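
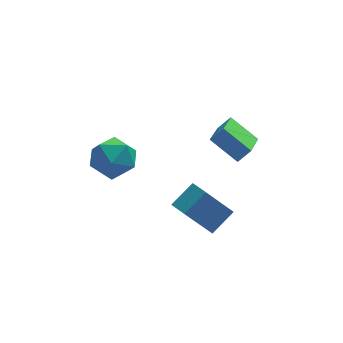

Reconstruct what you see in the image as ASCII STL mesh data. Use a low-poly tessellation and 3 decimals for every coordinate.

solid 
facet normal -0.582 -0.086 0.809
outer loop
vertex 0.923 -3.457 -0.19
vertex 0.541 -2.528 -0.366
vertex -0.065 -4.01 -0.96
endloop
endfacet
facet normal 0.375 -0.911 0.173
outer loop
vertex 1.139 -3.832 -2.634
vertex 0.923 -3.457 -0.19
vertex -0.065 -4.01 -0.96
endloop
endfacet
facet normal -0.581 -0.086 0.809
outer loop
vertex -0.065 -4.01 -0.96
vertex 0.541 -2.528 -0.366
vertex -0.448 -3.081 -1.136
endloop
endfacet
facet normal -0.722 -0.404 -0.562
outer loop
vertex -0.448 -3.081 -1.136
vertex 1.139 -3.832 -2.634
vertex -0.065 -4.01 -0.96
endloop
endfacet
facet normal 0.722 0.403 0.562
outer loop
vertex 0.923 -3.457 -0.19
vertex 1.745 -2.35 -2.04
vertex 0.541 -2.528 -0.366
endloop
endfacet
facet normal 0.375 -0.911 0.173
outer loop
vertex 2.128 -3.279 -1.864
vertex 0.923 -3.457 -0.19
vertex 1.139 -3.832 -2.634
endloop
endfacet
facet normal 0.722 0.404 0.562
outer loop
vertex 2.128 -3.279 -1.864
vertex 1.745 -2.35 -2.04
vertex 0.923 -3.457 -0.19
endloop
endfacet
facet normal -0.375 0.911 -0.173
outer loop
vertex 0.541 -2.528 -0.366
vertex 1.745 -2.35 -2.04
vertex -0.448 -3.081 -1.136
endloop
endfacet
facet normal -0.722 -0.403 -0.562
outer loop
vertex 0.757 -2.903 -2.81
vertex 1.139 -3.832 -2.634
vertex -0.448 -3.081 -1.136
endloop
endfacet
facet normal -0.375 0.911 -0.173
outer loop
vertex -0.448 -3.081 -1.136
vertex 1.745 -2.35 -2.04
vertex 0.757 -2.903 -2.81
endloop
endfacet
facet normal 0.582 0.086 -0.809
outer loop
vertex 0.757 -2.903 -2.81
vertex 2.128 -3.279 -1.864
vertex 1.139 -3.832 -2.634
endloop
endfacet
facet normal 0.582 0.087 -0.809
outer loop
vertex 1.745 -2.35 -2.04
vertex 2.128 -3.279 -1.864
vertex 0.757 -2.903 -2.81
endloop
endfacet
facet normal -0.154 0.986 0.068
outer loop
vertex -2.274 0.543 -0.604
vertex -3.264 0.349 -0.037
vertex -2.274 0.463 0.55
endloop
endfacet
facet normal 0.545 0.837 0.058
outer loop
vertex -2.274 0.543 -0.604
vertex -2.274 0.463 0.55
vertex -1.434 -0.041 -0.065
endloop
endfacet
facet normal 0.685 0.482 -0.546
outer loop
vertex -2.274 0.543 -0.604
vertex -1.434 -0.041 -0.065
vertex -1.905 -0.467 -1.032
endloop
endfacet
facet normal 0.075 0.412 -0.908
outer loop
vertex -2.274 0.543 -0.604
vertex -1.905 -0.467 -1.032
vertex -3.036 -0.225 -1.015
endloop
endfacet
facet normal -0.444 0.724 -0.528
outer loop
vertex -2.274 0.543 -0.604
vertex -3.036 -0.225 -1.015
vertex -3.264 0.349 -0.037
endloop
endfacet
facet normal 0.686 0.403 0.606
outer loop
vertex -1.434 -0.041 -0.065
vertex -2.274 0.463 0.55
vertex -1.904 -0.595 0.835
endloop
endfacet
facet normal -0.444 0.644 0.623
outer loop
vertex -2.274 0.463 0.55
vertex -3.264 0.349 -0.037
vertex -3.035 -0.353 0.852
endloop
endfacet
facet normal -0.914 0.220 -0.342
outer loop
vertex -3.264 0.349 -0.037
vertex -3.036 -0.225 -1.015
vertex -3.506 -0.779 -0.115
endloop
endfacet
facet normal -0.075 -0.284 -0.956
outer loop
vertex -3.036 -0.225 -1.015
vertex -1.905 -0.467 -1.032
vertex -2.666 -1.283 -0.73
endloop
endfacet
facet normal 0.913 -0.170 -0.370
outer loop
vertex -1.905 -0.467 -1.032
vertex -1.434 -0.041 -0.065
vertex -1.676 -1.169 -0.143
endloop
endfacet
facet normal -0.075 -0.412 0.908
outer loop
vertex -2.666 -1.363 0.424
vertex -1.904 -0.595 0.835
vertex -3.035 -0.353 0.852
endloop
endfacet
facet normal -0.685 -0.482 0.546
outer loop
vertex -2.666 -1.363 0.424
vertex -3.035 -0.353 0.852
vertex -3.506 -0.779 -0.115
endloop
endfacet
facet normal -0.545 -0.837 -0.058
outer loop
vertex -2.666 -1.363 0.424
vertex -3.506 -0.779 -0.115
vertex -2.666 -1.283 -0.73
endloop
endfacet
facet normal 0.154 -0.986 -0.068
outer loop
vertex -2.666 -1.363 0.424
vertex -2.666 -1.283 -0.73
vertex -1.676 -1.169 -0.143
endloop
endfacet
facet normal 0.444 -0.724 0.528
outer loop
vertex -2.666 -1.363 0.424
vertex -1.676 -1.169 -0.143
vertex -1.904 -0.595 0.835
endloop
endfacet
facet normal 0.075 0.284 0.956
outer loop
vertex -3.035 -0.353 0.852
vertex -1.904 -0.595 0.835
vertex -2.274 0.463 0.55
endloop
endfacet
facet normal -0.913 0.170 0.370
outer loop
vertex -3.506 -0.779 -0.115
vertex -3.035 -0.353 0.852
vertex -3.264 0.349 -0.037
endloop
endfacet
facet normal -0.686 -0.403 -0.606
outer loop
vertex -2.666 -1.283 -0.73
vertex -3.506 -0.779 -0.115
vertex -3.036 -0.225 -1.015
endloop
endfacet
facet normal 0.444 -0.644 -0.623
outer loop
vertex -1.676 -1.169 -0.143
vertex -2.666 -1.283 -0.73
vertex -1.905 -0.467 -1.032
endloop
endfacet
facet normal 0.914 -0.220 0.342
outer loop
vertex -1.904 -0.595 0.835
vertex -1.676 -1.169 -0.143
vertex -1.434 -0.041 -0.065
endloop
endfacet
facet normal -0.637 0.520 0.569
outer loop
vertex 1.794 -2.511 3.021
vertex 2.469 -0.775 2.19
vertex 1.23 -2.569 2.442
endloop
endfacet
facet normal -0.331 -0.851 0.407
outer loop
vertex 2.231 -3.385 1.55
vertex 1.794 -2.511 3.021
vertex 1.23 -2.569 2.442
endloop
endfacet
facet normal -0.637 0.520 0.569
outer loop
vertex 1.23 -2.569 2.442
vertex 2.469 -0.775 2.19
vertex 1.905 -0.833 1.612
endloop
endfacet
facet normal -0.695 -0.071 -0.715
outer loop
vertex 1.905 -0.833 1.612
vertex 2.231 -3.385 1.55
vertex 1.23 -2.569 2.442
endloop
endfacet
facet normal 0.696 0.072 0.715
outer loop
vertex 1.794 -2.511 3.021
vertex 3.47 -1.591 1.298
vertex 2.469 -0.775 2.19
endloop
endfacet
facet normal -0.330 -0.851 0.408
outer loop
vertex 2.795 -3.327 2.128
vertex 1.794 -2.511 3.021
vertex 2.231 -3.385 1.55
endloop
endfacet
facet normal 0.696 0.071 0.715
outer loop
vertex 2.795 -3.327 2.128
vertex 3.47 -1.591 1.298
vertex 1.794 -2.511 3.021
endloop
endfacet
facet normal 0.330 0.851 -0.408
outer loop
vertex 2.469 -0.775 2.19
vertex 3.47 -1.591 1.298
vertex 1.905 -0.833 1.612
endloop
endfacet
facet normal -0.696 -0.072 -0.715
outer loop
vertex 2.906 -1.649 0.719
vertex 2.231 -3.385 1.55
vertex 1.905 -0.833 1.612
endloop
endfacet
facet normal 0.331 0.851 -0.407
outer loop
vertex 1.905 -0.833 1.612
vertex 3.47 -1.591 1.298
vertex 2.906 -1.649 0.719
endloop
endfacet
facet normal 0.637 -0.520 -0.569
outer loop
vertex 2.906 -1.649 0.719
vertex 2.795 -3.327 2.128
vertex 2.231 -3.385 1.55
endloop
endfacet
facet normal 0.637 -0.520 -0.569
outer loop
vertex 3.47 -1.591 1.298
vertex 2.795 -3.327 2.128
vertex 2.906 -1.649 0.719
endloop
endfacet

endsolid


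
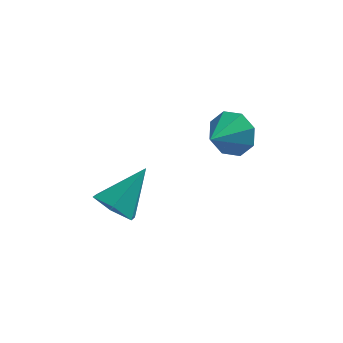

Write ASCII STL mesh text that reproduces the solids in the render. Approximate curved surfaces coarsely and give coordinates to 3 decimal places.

solid 
facet normal 0.453 0.777 -0.438
outer loop
vertex -0.184 1.42 -0.782
vertex -0.565 2.065 -0.032
vertex 0.316 1.486 -0.147
endloop
endfacet
facet normal 0.314 -0.937 -0.150
outer loop
vertex -0.184 1.42 -0.782
vertex 0.316 1.486 -0.147
vertex -1.295 0.815 0.672
endloop
endfacet
facet normal 0.453 0.777 -0.437
outer loop
vertex 0.316 1.486 -0.147
vertex -0.565 2.065 -0.032
vertex 0.3 1.891 0.556
endloop
endfacet
facet normal 0.525 -0.732 0.434
outer loop
vertex 0.316 1.486 -0.147
vertex 0.3 1.891 0.556
vertex -1.295 0.815 0.672
endloop
endfacet
facet normal 0.454 0.776 -0.438
outer loop
vertex 0.3 1.891 0.556
vertex -0.565 2.065 -0.032
vertex -0.222 2.398 0.914
endloop
endfacet
facet normal 0.291 -0.334 0.897
outer loop
vertex 0.3 1.891 0.556
vertex -0.222 2.398 0.914
vertex -1.295 0.815 0.672
endloop
endfacet
facet normal 0.454 0.776 -0.438
outer loop
vertex -0.222 2.398 0.914
vertex -0.565 2.065 -0.032
vertex -0.945 2.71 0.718
endloop
endfacet
facet normal -0.252 0.023 0.967
outer loop
vertex -0.222 2.398 0.914
vertex -0.945 2.71 0.718
vertex -1.295 0.815 0.672
endloop
endfacet
facet normal 0.454 0.776 -0.437
outer loop
vertex -0.945 2.71 0.718
vertex -0.565 2.065 -0.032
vertex -1.445 2.644 0.082
endloop
endfacet
facet normal -0.786 0.130 0.604
outer loop
vertex -0.945 2.71 0.718
vertex -1.445 2.644 0.082
vertex -1.295 0.815 0.672
endloop
endfacet
facet normal 0.454 0.776 -0.437
outer loop
vertex -1.445 2.644 0.082
vertex -0.565 2.065 -0.032
vertex -1.429 2.239 -0.62
endloop
endfacet
facet normal -0.997 -0.075 0.021
outer loop
vertex -1.445 2.644 0.082
vertex -1.429 2.239 -0.62
vertex -1.295 0.815 0.672
endloop
endfacet
facet normal 0.454 0.777 -0.437
outer loop
vertex -1.429 2.239 -0.62
vertex -0.565 2.065 -0.032
vertex -0.907 1.732 -0.979
endloop
endfacet
facet normal -0.763 -0.472 -0.442
outer loop
vertex -1.429 2.239 -0.62
vertex -0.907 1.732 -0.979
vertex -1.295 0.815 0.672
endloop
endfacet
facet normal 0.454 0.776 -0.437
outer loop
vertex -0.907 1.732 -0.979
vertex -0.565 2.065 -0.032
vertex -0.184 1.42 -0.782
endloop
endfacet
facet normal -0.219 -0.830 -0.513
outer loop
vertex -0.907 1.732 -0.979
vertex -0.184 1.42 -0.782
vertex -1.295 0.815 0.672
endloop
endfacet
facet normal -0.514 -0.523 -0.680
outer loop
vertex -3.74 -3.408 -0.329
vertex -4.467 -2.736 -0.297
vertex -3.722 -2.63 -0.941
endloop
endfacet
facet normal 0.990 -0.103 -0.101
outer loop
vertex -3.74 -3.408 -0.329
vertex -3.722 -2.63 -0.941
vertex -3.413 -1.664 1.097
endloop
endfacet
facet normal -0.514 -0.523 -0.680
outer loop
vertex -3.722 -2.63 -0.941
vertex -4.467 -2.736 -0.297
vertex -4.448 -1.958 -0.909
endloop
endfacet
facet normal 0.609 0.677 -0.413
outer loop
vertex -3.722 -2.63 -0.941
vertex -4.448 -1.958 -0.909
vertex -3.413 -1.664 1.097
endloop
endfacet
facet normal -0.514 -0.523 -0.680
outer loop
vertex -4.448 -1.958 -0.909
vertex -4.467 -2.736 -0.297
vertex -5.193 -2.063 -0.266
endloop
endfacet
facet normal -0.182 0.982 -0.050
outer loop
vertex -4.448 -1.958 -0.909
vertex -5.193 -2.063 -0.266
vertex -3.413 -1.664 1.097
endloop
endfacet
facet normal -0.514 -0.523 -0.680
outer loop
vertex -5.193 -2.063 -0.266
vertex -4.467 -2.736 -0.297
vertex -5.211 -2.841 0.346
endloop
endfacet
facet normal -0.593 0.506 0.626
outer loop
vertex -5.193 -2.063 -0.266
vertex -5.211 -2.841 0.346
vertex -3.413 -1.664 1.097
endloop
endfacet
facet normal -0.514 -0.522 -0.680
outer loop
vertex -5.211 -2.841 0.346
vertex -4.467 -2.736 -0.297
vertex -4.485 -3.514 0.314
endloop
endfacet
facet normal -0.213 -0.274 0.938
outer loop
vertex -5.211 -2.841 0.346
vertex -4.485 -3.514 0.314
vertex -3.413 -1.664 1.097
endloop
endfacet
facet normal -0.513 -0.523 -0.681
outer loop
vertex -4.485 -3.514 0.314
vertex -4.467 -2.736 -0.297
vertex -3.74 -3.408 -0.329
endloop
endfacet
facet normal 0.579 -0.579 0.575
outer loop
vertex -4.485 -3.514 0.314
vertex -3.74 -3.408 -0.329
vertex -3.413 -1.664 1.097
endloop
endfacet

endsolid


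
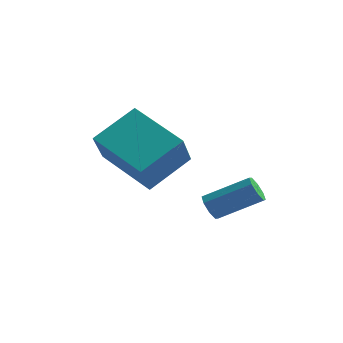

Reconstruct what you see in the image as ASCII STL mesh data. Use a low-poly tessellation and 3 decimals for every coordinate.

solid 
facet normal -0.748 -0.444 -0.493
outer loop
vertex 2.401 2.025 -0.732
vertex 2.155 1.939 -0.281
vertex 2.157 2.324 -0.631
endloop
endfacet
facet normal 0.257 0.491 -0.832
outer loop
vertex 2.401 2.025 -0.732
vertex 2.157 2.324 -0.631
vertex 3.651 2.766 0.091
endloop
endfacet
facet normal 0.258 0.489 -0.833
outer loop
vertex 3.651 2.766 0.091
vertex 2.157 2.324 -0.631
vertex 3.407 3.065 0.191
endloop
endfacet
facet normal 0.748 0.445 0.493
outer loop
vertex 3.651 2.766 0.091
vertex 3.407 3.065 0.191
vertex 3.405 2.681 0.541
endloop
endfacet
facet normal -0.749 -0.444 -0.493
outer loop
vertex 2.157 2.324 -0.631
vertex 2.155 1.939 -0.281
vertex 1.913 2.397 -0.326
endloop
endfacet
facet normal -0.250 0.877 -0.410
outer loop
vertex 2.157 2.324 -0.631
vertex 1.913 2.397 -0.326
vertex 3.407 3.065 0.191
endloop
endfacet
facet normal -0.250 0.877 -0.411
outer loop
vertex 3.407 3.065 0.191
vertex 1.913 2.397 -0.326
vertex 3.163 3.139 0.497
endloop
endfacet
facet normal 0.750 0.443 0.491
outer loop
vertex 3.407 3.065 0.191
vertex 3.163 3.139 0.497
vertex 3.405 2.681 0.541
endloop
endfacet
facet normal -0.748 -0.444 -0.493
outer loop
vertex 1.913 2.397 -0.326
vertex 2.155 1.939 -0.281
vertex 1.81 2.203 0.005
endloop
endfacet
facet normal -0.611 0.751 0.250
outer loop
vertex 1.913 2.397 -0.326
vertex 1.81 2.203 0.005
vertex 3.163 3.139 0.497
endloop
endfacet
facet normal -0.611 0.751 0.252
outer loop
vertex 3.163 3.139 0.497
vertex 1.81 2.203 0.005
vertex 3.06 2.944 0.828
endloop
endfacet
facet normal 0.748 0.443 0.494
outer loop
vertex 3.163 3.139 0.497
vertex 3.06 2.944 0.828
vertex 3.405 2.681 0.541
endloop
endfacet
facet normal -0.748 -0.444 -0.493
outer loop
vertex 1.81 2.203 0.005
vertex 2.155 1.939 -0.281
vertex 1.909 1.854 0.169
endloop
endfacet
facet normal -0.615 0.186 0.766
outer loop
vertex 1.81 2.203 0.005
vertex 1.909 1.854 0.169
vertex 3.06 2.944 0.828
endloop
endfacet
facet normal -0.615 0.186 0.766
outer loop
vertex 3.06 2.944 0.828
vertex 1.909 1.854 0.169
vertex 3.159 2.595 0.992
endloop
endfacet
facet normal 0.748 0.444 0.493
outer loop
vertex 3.06 2.944 0.828
vertex 3.159 2.595 0.992
vertex 3.405 2.681 0.541
endloop
endfacet
facet normal -0.748 -0.445 -0.493
outer loop
vertex 1.909 1.854 0.169
vertex 2.155 1.939 -0.281
vertex 2.153 1.555 0.069
endloop
endfacet
facet normal -0.258 -0.489 0.833
outer loop
vertex 1.909 1.854 0.169
vertex 2.153 1.555 0.069
vertex 3.159 2.595 0.992
endloop
endfacet
facet normal -0.257 -0.491 0.833
outer loop
vertex 3.159 2.595 0.992
vertex 2.153 1.555 0.069
vertex 3.403 2.296 0.891
endloop
endfacet
facet normal 0.748 0.444 0.493
outer loop
vertex 3.159 2.595 0.992
vertex 3.403 2.296 0.891
vertex 3.405 2.681 0.541
endloop
endfacet
facet normal -0.750 -0.443 -0.491
outer loop
vertex 2.153 1.555 0.069
vertex 2.155 1.939 -0.281
vertex 2.397 1.481 -0.237
endloop
endfacet
facet normal 0.250 -0.877 0.411
outer loop
vertex 2.153 1.555 0.069
vertex 2.397 1.481 -0.237
vertex 3.403 2.296 0.891
endloop
endfacet
facet normal 0.250 -0.877 0.410
outer loop
vertex 3.403 2.296 0.891
vertex 2.397 1.481 -0.237
vertex 3.647 2.223 0.586
endloop
endfacet
facet normal 0.749 0.444 0.493
outer loop
vertex 3.403 2.296 0.891
vertex 3.647 2.223 0.586
vertex 3.405 2.681 0.541
endloop
endfacet
facet normal -0.748 -0.443 -0.494
outer loop
vertex 2.397 1.481 -0.237
vertex 2.155 1.939 -0.281
vertex 2.5 1.676 -0.568
endloop
endfacet
facet normal 0.611 -0.750 -0.252
outer loop
vertex 2.397 1.481 -0.237
vertex 2.5 1.676 -0.568
vertex 3.647 2.223 0.586
endloop
endfacet
facet normal 0.610 -0.751 -0.250
outer loop
vertex 3.647 2.223 0.586
vertex 2.5 1.676 -0.568
vertex 3.75 2.417 0.255
endloop
endfacet
facet normal 0.748 0.444 0.493
outer loop
vertex 3.647 2.223 0.586
vertex 3.75 2.417 0.255
vertex 3.405 2.681 0.541
endloop
endfacet
facet normal -0.748 -0.444 -0.493
outer loop
vertex 2.5 1.676 -0.568
vertex 2.155 1.939 -0.281
vertex 2.401 2.025 -0.732
endloop
endfacet
facet normal 0.615 -0.186 -0.766
outer loop
vertex 2.5 1.676 -0.568
vertex 2.401 2.025 -0.732
vertex 3.75 2.417 0.255
endloop
endfacet
facet normal 0.615 -0.186 -0.766
outer loop
vertex 3.75 2.417 0.255
vertex 2.401 2.025 -0.732
vertex 3.651 2.766 0.091
endloop
endfacet
facet normal 0.748 0.444 0.493
outer loop
vertex 3.75 2.417 0.255
vertex 3.651 2.766 0.091
vertex 3.405 2.681 0.541
endloop
endfacet
facet normal -0.906 0.169 0.389
outer loop
vertex -0.383 1.665 3.549
vertex -0.729 2.719 2.287
vertex -1.047 0.305 2.594
endloop
endfacet
facet normal 0.206 -0.628 0.751
outer loop
vertex 0.909 -0.059 1.753
vertex -0.383 1.665 3.549
vertex -1.047 0.305 2.594
endloop
endfacet
facet normal -0.906 0.169 0.389
outer loop
vertex -1.047 0.305 2.594
vertex -0.729 2.719 2.287
vertex -1.393 1.359 1.332
endloop
endfacet
facet normal -0.371 -0.760 -0.533
outer loop
vertex -1.393 1.359 1.332
vertex 0.909 -0.059 1.753
vertex -1.047 0.305 2.594
endloop
endfacet
facet normal 0.371 0.760 0.533
outer loop
vertex -0.383 1.665 3.549
vertex 1.227 2.355 1.446
vertex -0.729 2.719 2.287
endloop
endfacet
facet normal 0.206 -0.628 0.751
outer loop
vertex 1.573 1.301 2.708
vertex -0.383 1.665 3.549
vertex 0.909 -0.059 1.753
endloop
endfacet
facet normal 0.371 0.760 0.533
outer loop
vertex 1.573 1.301 2.708
vertex 1.227 2.355 1.446
vertex -0.383 1.665 3.549
endloop
endfacet
facet normal -0.206 0.628 -0.751
outer loop
vertex -0.729 2.719 2.287
vertex 1.227 2.355 1.446
vertex -1.393 1.359 1.332
endloop
endfacet
facet normal -0.371 -0.760 -0.533
outer loop
vertex 0.563 0.995 0.491
vertex 0.909 -0.059 1.753
vertex -1.393 1.359 1.332
endloop
endfacet
facet normal -0.206 0.628 -0.751
outer loop
vertex -1.393 1.359 1.332
vertex 1.227 2.355 1.446
vertex 0.563 0.995 0.491
endloop
endfacet
facet normal 0.906 -0.169 -0.389
outer loop
vertex 0.563 0.995 0.491
vertex 1.573 1.301 2.708
vertex 0.909 -0.059 1.753
endloop
endfacet
facet normal 0.906 -0.169 -0.389
outer loop
vertex 1.227 2.355 1.446
vertex 1.573 1.301 2.708
vertex 0.563 0.995 0.491
endloop
endfacet

endsolid


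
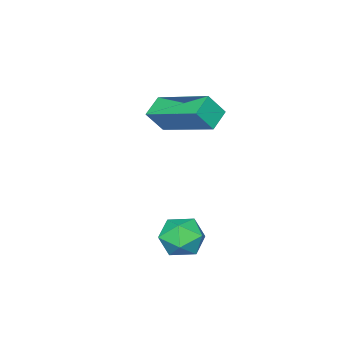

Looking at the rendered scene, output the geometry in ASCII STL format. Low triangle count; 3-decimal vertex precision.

solid 
facet normal 0.279 0.957 -0.083
outer loop
vertex 1.505 1.348 -3.547
vertex 1.384 1.446 -2.828
vertex 2.047 1.232 -3.064
endloop
endfacet
facet normal 0.618 0.550 -0.562
outer loop
vertex 1.505 1.348 -3.547
vertex 2.047 1.232 -3.064
vertex 1.95 0.767 -3.626
endloop
endfacet
facet normal 0.126 0.228 -0.965
outer loop
vertex 1.505 1.348 -3.547
vertex 1.95 0.767 -3.626
vertex 1.226 0.694 -3.738
endloop
endfacet
facet normal -0.516 0.436 -0.737
outer loop
vertex 1.505 1.348 -3.547
vertex 1.226 0.694 -3.738
vertex 0.876 1.114 -3.245
endloop
endfacet
facet normal -0.422 0.886 -0.192
outer loop
vertex 1.505 1.348 -3.547
vertex 0.876 1.114 -3.245
vertex 1.384 1.446 -2.828
endloop
endfacet
facet normal 0.977 0.046 -0.207
outer loop
vertex 1.95 0.767 -3.626
vertex 2.047 1.232 -3.064
vertex 2.104 0.506 -2.955
endloop
endfacet
facet normal 0.429 0.704 0.566
outer loop
vertex 2.047 1.232 -3.064
vertex 1.384 1.446 -2.828
vertex 1.754 0.926 -2.462
endloop
endfacet
facet normal -0.707 0.589 0.391
outer loop
vertex 1.384 1.446 -2.828
vertex 0.876 1.114 -3.245
vertex 1.03 0.853 -2.574
endloop
endfacet
facet normal -0.860 -0.141 -0.490
outer loop
vertex 0.876 1.114 -3.245
vertex 1.226 0.694 -3.738
vertex 0.933 0.388 -3.136
endloop
endfacet
facet normal 0.181 -0.477 -0.860
outer loop
vertex 1.226 0.694 -3.738
vertex 1.95 0.767 -3.626
vertex 1.596 0.174 -3.372
endloop
endfacet
facet normal 0.516 -0.436 0.737
outer loop
vertex 1.475 0.272 -2.653
vertex 2.104 0.506 -2.955
vertex 1.754 0.926 -2.462
endloop
endfacet
facet normal -0.126 -0.228 0.965
outer loop
vertex 1.475 0.272 -2.653
vertex 1.754 0.926 -2.462
vertex 1.03 0.853 -2.574
endloop
endfacet
facet normal -0.618 -0.550 0.562
outer loop
vertex 1.475 0.272 -2.653
vertex 1.03 0.853 -2.574
vertex 0.933 0.388 -3.136
endloop
endfacet
facet normal -0.279 -0.957 0.083
outer loop
vertex 1.475 0.272 -2.653
vertex 0.933 0.388 -3.136
vertex 1.596 0.174 -3.372
endloop
endfacet
facet normal 0.422 -0.886 0.192
outer loop
vertex 1.475 0.272 -2.653
vertex 1.596 0.174 -3.372
vertex 2.104 0.506 -2.955
endloop
endfacet
facet normal 0.860 0.141 0.490
outer loop
vertex 1.754 0.926 -2.462
vertex 2.104 0.506 -2.955
vertex 2.047 1.232 -3.064
endloop
endfacet
facet normal -0.181 0.477 0.860
outer loop
vertex 1.03 0.853 -2.574
vertex 1.754 0.926 -2.462
vertex 1.384 1.446 -2.828
endloop
endfacet
facet normal -0.977 -0.046 0.207
outer loop
vertex 0.933 0.388 -3.136
vertex 1.03 0.853 -2.574
vertex 0.876 1.114 -3.245
endloop
endfacet
facet normal -0.429 -0.704 -0.566
outer loop
vertex 1.596 0.174 -3.372
vertex 0.933 0.388 -3.136
vertex 1.226 0.694 -3.738
endloop
endfacet
facet normal 0.707 -0.589 -0.391
outer loop
vertex 2.104 0.506 -2.955
vertex 1.596 0.174 -3.372
vertex 1.95 0.767 -3.626
endloop
endfacet
facet normal -0.501 0.305 -0.810
outer loop
vertex -2.473 -1.05 -0.518
vertex -1.772 -0.901 -0.895
vertex -2.458 -2.985 -1.255
endloop
endfacet
facet normal -0.866 -0.184 0.465
outer loop
vertex -2.008 -3.259 -0.525
vertex -2.473 -1.05 -0.518
vertex -2.458 -2.985 -1.255
endloop
endfacet
facet normal -0.500 0.305 -0.811
outer loop
vertex -2.458 -2.985 -1.255
vertex -1.772 -0.901 -0.895
vertex -1.757 -2.836 -1.631
endloop
endfacet
facet normal 0.008 -0.935 -0.356
outer loop
vertex -1.757 -2.836 -1.631
vertex -2.008 -3.259 -0.525
vertex -2.458 -2.985 -1.255
endloop
endfacet
facet normal -0.008 0.935 0.355
outer loop
vertex -2.473 -1.05 -0.518
vertex -1.322 -1.175 -0.165
vertex -1.772 -0.901 -0.895
endloop
endfacet
facet normal -0.866 -0.184 0.465
outer loop
vertex -2.023 -1.324 0.211
vertex -2.473 -1.05 -0.518
vertex -2.008 -3.259 -0.525
endloop
endfacet
facet normal -0.008 0.934 0.356
outer loop
vertex -2.023 -1.324 0.211
vertex -1.322 -1.175 -0.165
vertex -2.473 -1.05 -0.518
endloop
endfacet
facet normal 0.866 0.184 -0.465
outer loop
vertex -1.772 -0.901 -0.895
vertex -1.322 -1.175 -0.165
vertex -1.757 -2.836 -1.631
endloop
endfacet
facet normal 0.007 -0.935 -0.356
outer loop
vertex -1.307 -3.11 -0.902
vertex -2.008 -3.259 -0.525
vertex -1.757 -2.836 -1.631
endloop
endfacet
facet normal 0.866 0.184 -0.465
outer loop
vertex -1.757 -2.836 -1.631
vertex -1.322 -1.175 -0.165
vertex -1.307 -3.11 -0.902
endloop
endfacet
facet normal 0.501 -0.304 0.810
outer loop
vertex -1.307 -3.11 -0.902
vertex -2.023 -1.324 0.211
vertex -2.008 -3.259 -0.525
endloop
endfacet
facet normal 0.500 -0.305 0.811
outer loop
vertex -1.322 -1.175 -0.165
vertex -2.023 -1.324 0.211
vertex -1.307 -3.11 -0.902
endloop
endfacet

endsolid


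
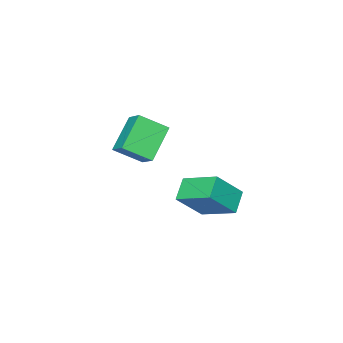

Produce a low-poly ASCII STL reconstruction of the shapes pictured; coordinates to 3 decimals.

solid 
facet normal -0.757 -0.468 0.455
outer loop
vertex -0.489 1.686 -3.19
vertex -0.927 3.253 -2.309
vertex -1.529 2.118 -4.476
endloop
endfacet
facet normal 0.237 -0.847 -0.476
outer loop
vertex -0.673 2.647 -4.991
vertex -0.489 1.686 -3.19
vertex -1.529 2.118 -4.476
endloop
endfacet
facet normal -0.758 -0.468 0.455
outer loop
vertex -1.529 2.118 -4.476
vertex -0.927 3.253 -2.309
vertex -1.967 3.685 -3.596
endloop
endfacet
facet normal -0.609 0.252 -0.752
outer loop
vertex -1.967 3.685 -3.596
vertex -0.673 2.647 -4.991
vertex -1.529 2.118 -4.476
endloop
endfacet
facet normal 0.609 -0.253 0.752
outer loop
vertex -0.489 1.686 -3.19
vertex -0.071 3.782 -2.824
vertex -0.927 3.253 -2.309
endloop
endfacet
facet normal 0.237 -0.847 -0.476
outer loop
vertex 0.367 2.215 -3.704
vertex -0.489 1.686 -3.19
vertex -0.673 2.647 -4.991
endloop
endfacet
facet normal 0.608 -0.253 0.753
outer loop
vertex 0.367 2.215 -3.704
vertex -0.071 3.782 -2.824
vertex -0.489 1.686 -3.19
endloop
endfacet
facet normal -0.237 0.847 0.476
outer loop
vertex -0.927 3.253 -2.309
vertex -0.071 3.782 -2.824
vertex -1.967 3.685 -3.596
endloop
endfacet
facet normal -0.608 0.253 -0.752
outer loop
vertex -1.111 4.214 -4.11
vertex -0.673 2.647 -4.991
vertex -1.967 3.685 -3.596
endloop
endfacet
facet normal -0.237 0.847 0.476
outer loop
vertex -1.967 3.685 -3.596
vertex -0.071 3.782 -2.824
vertex -1.111 4.214 -4.11
endloop
endfacet
facet normal 0.758 0.468 -0.455
outer loop
vertex -1.111 4.214 -4.11
vertex 0.367 2.215 -3.704
vertex -0.673 2.647 -4.991
endloop
endfacet
facet normal 0.758 0.468 -0.456
outer loop
vertex -0.071 3.782 -2.824
vertex 0.367 2.215 -3.704
vertex -1.111 4.214 -4.11
endloop
endfacet
facet normal -0.766 -0.310 0.563
outer loop
vertex -1.302 -2.721 -2.346
vertex -1.093 -1.811 -1.56
vertex -2.225 -1.842 -3.118
endloop
endfacet
facet normal -0.172 -0.746 -0.644
outer loop
vertex -0.807 -1.269 -4.16
vertex -1.302 -2.721 -2.346
vertex -2.225 -1.842 -3.118
endloop
endfacet
facet normal -0.767 -0.309 0.563
outer loop
vertex -2.225 -1.842 -3.118
vertex -1.093 -1.811 -1.56
vertex -2.015 -0.932 -2.333
endloop
endfacet
facet normal -0.619 0.590 -0.518
outer loop
vertex -2.015 -0.932 -2.333
vertex -0.807 -1.269 -4.16
vertex -2.225 -1.842 -3.118
endloop
endfacet
facet normal 0.619 -0.590 0.518
outer loop
vertex -1.302 -2.721 -2.346
vertex 0.325 -1.238 -2.602
vertex -1.093 -1.811 -1.56
endloop
endfacet
facet normal -0.171 -0.746 -0.644
outer loop
vertex 0.115 -2.148 -3.387
vertex -1.302 -2.721 -2.346
vertex -0.807 -1.269 -4.16
endloop
endfacet
facet normal 0.619 -0.590 0.518
outer loop
vertex 0.115 -2.148 -3.387
vertex 0.325 -1.238 -2.602
vertex -1.302 -2.721 -2.346
endloop
endfacet
facet normal 0.172 0.746 0.644
outer loop
vertex -1.093 -1.811 -1.56
vertex 0.325 -1.238 -2.602
vertex -2.015 -0.932 -2.333
endloop
endfacet
facet normal -0.619 0.590 -0.518
outer loop
vertex -0.598 -0.359 -3.374
vertex -0.807 -1.269 -4.16
vertex -2.015 -0.932 -2.333
endloop
endfacet
facet normal 0.172 0.746 0.644
outer loop
vertex -2.015 -0.932 -2.333
vertex 0.325 -1.238 -2.602
vertex -0.598 -0.359 -3.374
endloop
endfacet
facet normal 0.767 0.310 -0.562
outer loop
vertex -0.598 -0.359 -3.374
vertex 0.115 -2.148 -3.387
vertex -0.807 -1.269 -4.16
endloop
endfacet
facet normal 0.766 0.309 -0.564
outer loop
vertex 0.325 -1.238 -2.602
vertex 0.115 -2.148 -3.387
vertex -0.598 -0.359 -3.374
endloop
endfacet

endsolid


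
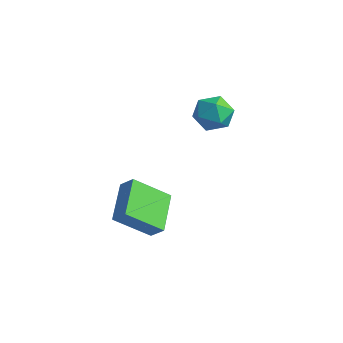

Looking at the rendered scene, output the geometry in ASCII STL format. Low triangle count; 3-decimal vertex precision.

solid 
facet normal -0.696 -0.165 -0.699
outer loop
vertex -0.115 -4.796 -0.452
vertex -1.132 -3.351 0.218
vertex 0.794 -3.607 -1.638
endloop
endfacet
facet normal 0.538 -0.765 -0.354
outer loop
vertex 1.372 -3.469 -1.058
vertex -0.115 -4.796 -0.452
vertex 0.794 -3.607 -1.638
endloop
endfacet
facet normal -0.696 -0.165 -0.699
outer loop
vertex 0.794 -3.607 -1.638
vertex -1.132 -3.351 0.218
vertex -0.222 -2.161 -0.968
endloop
endfacet
facet normal 0.475 0.622 -0.622
outer loop
vertex -0.222 -2.161 -0.968
vertex 1.372 -3.469 -1.058
vertex 0.794 -3.607 -1.638
endloop
endfacet
facet normal -0.475 -0.623 0.622
outer loop
vertex -0.115 -4.796 -0.452
vertex -0.554 -3.213 0.798
vertex -1.132 -3.351 0.218
endloop
endfacet
facet normal 0.538 -0.765 -0.355
outer loop
vertex 0.462 -4.659 0.128
vertex -0.115 -4.796 -0.452
vertex 1.372 -3.469 -1.058
endloop
endfacet
facet normal -0.476 -0.622 0.621
outer loop
vertex 0.462 -4.659 0.128
vertex -0.554 -3.213 0.798
vertex -0.115 -4.796 -0.452
endloop
endfacet
facet normal -0.538 0.765 0.354
outer loop
vertex -1.132 -3.351 0.218
vertex -0.554 -3.213 0.798
vertex -0.222 -2.161 -0.968
endloop
endfacet
facet normal 0.476 0.623 -0.621
outer loop
vertex 0.355 -2.024 -0.388
vertex 1.372 -3.469 -1.058
vertex -0.222 -2.161 -0.968
endloop
endfacet
facet normal -0.538 0.765 0.354
outer loop
vertex -0.222 -2.161 -0.968
vertex -0.554 -3.213 0.798
vertex 0.355 -2.024 -0.388
endloop
endfacet
facet normal 0.695 0.165 0.699
outer loop
vertex 0.355 -2.024 -0.388
vertex 0.462 -4.659 0.128
vertex 1.372 -3.469 -1.058
endloop
endfacet
facet normal 0.696 0.165 0.699
outer loop
vertex -0.554 -3.213 0.798
vertex 0.462 -4.659 0.128
vertex 0.355 -2.024 -0.388
endloop
endfacet
facet normal -0.215 0.079 0.973
outer loop
vertex -0.334 1.524 3.322
vertex -0.773 0.699 3.292
vertex 0.14 0.736 3.491
endloop
endfacet
facet normal 0.396 0.414 0.820
outer loop
vertex -0.334 1.524 3.322
vertex 0.14 0.736 3.491
vertex 0.524 1.409 2.966
endloop
endfacet
facet normal 0.257 0.910 0.325
outer loop
vertex -0.334 1.524 3.322
vertex 0.524 1.409 2.966
vertex -0.153 1.787 2.442
endloop
endfacet
facet normal -0.438 0.882 0.174
outer loop
vertex -0.334 1.524 3.322
vertex -0.153 1.787 2.442
vertex -0.955 1.349 2.644
endloop
endfacet
facet normal -0.731 0.368 0.575
outer loop
vertex -0.334 1.524 3.322
vertex -0.955 1.349 2.644
vertex -0.773 0.699 3.292
endloop
endfacet
facet normal 0.843 -0.064 0.535
outer loop
vertex 0.524 1.409 2.966
vertex 0.14 0.736 3.491
vertex 0.615 0.511 2.716
endloop
endfacet
facet normal -0.146 -0.605 0.783
outer loop
vertex 0.14 0.736 3.491
vertex -0.773 0.699 3.292
vertex -0.187 0.073 2.918
endloop
endfacet
facet normal -0.981 -0.138 0.137
outer loop
vertex -0.773 0.699 3.292
vertex -0.955 1.349 2.644
vertex -0.864 0.451 2.394
endloop
endfacet
facet normal -0.507 0.693 -0.512
outer loop
vertex -0.955 1.349 2.644
vertex -0.153 1.787 2.442
vertex -0.48 1.124 1.869
endloop
endfacet
facet normal 0.619 0.739 -0.267
outer loop
vertex -0.153 1.787 2.442
vertex 0.524 1.409 2.966
vertex 0.433 1.161 2.068
endloop
endfacet
facet normal 0.438 -0.882 -0.174
outer loop
vertex -0.006 0.336 2.038
vertex 0.615 0.511 2.716
vertex -0.187 0.073 2.918
endloop
endfacet
facet normal -0.257 -0.910 -0.325
outer loop
vertex -0.006 0.336 2.038
vertex -0.187 0.073 2.918
vertex -0.864 0.451 2.394
endloop
endfacet
facet normal -0.396 -0.414 -0.820
outer loop
vertex -0.006 0.336 2.038
vertex -0.864 0.451 2.394
vertex -0.48 1.124 1.869
endloop
endfacet
facet normal 0.215 -0.079 -0.973
outer loop
vertex -0.006 0.336 2.038
vertex -0.48 1.124 1.869
vertex 0.433 1.161 2.068
endloop
endfacet
facet normal 0.731 -0.368 -0.575
outer loop
vertex -0.006 0.336 2.038
vertex 0.433 1.161 2.068
vertex 0.615 0.511 2.716
endloop
endfacet
facet normal 0.507 -0.693 0.512
outer loop
vertex -0.187 0.073 2.918
vertex 0.615 0.511 2.716
vertex 0.14 0.736 3.491
endloop
endfacet
facet normal -0.619 -0.739 0.267
outer loop
vertex -0.864 0.451 2.394
vertex -0.187 0.073 2.918
vertex -0.773 0.699 3.292
endloop
endfacet
facet normal -0.843 0.064 -0.535
outer loop
vertex -0.48 1.124 1.869
vertex -0.864 0.451 2.394
vertex -0.955 1.349 2.644
endloop
endfacet
facet normal 0.146 0.605 -0.783
outer loop
vertex 0.433 1.161 2.068
vertex -0.48 1.124 1.869
vertex -0.153 1.787 2.442
endloop
endfacet
facet normal 0.981 0.138 -0.137
outer loop
vertex 0.615 0.511 2.716
vertex 0.433 1.161 2.068
vertex 0.524 1.409 2.966
endloop
endfacet

endsolid


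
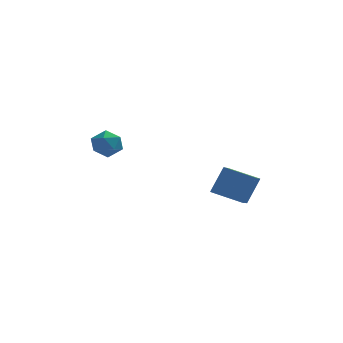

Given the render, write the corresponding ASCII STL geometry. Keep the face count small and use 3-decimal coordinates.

solid 
facet normal -0.024 0.834 0.552
outer loop
vertex -3.942 -2.953 0.219
vertex -3.591 -3.387 0.89
vertex -3.074 -2.989 0.311
endloop
endfacet
facet normal 0.056 0.988 -0.142
outer loop
vertex -3.942 -2.953 0.219
vertex -3.074 -2.989 0.311
vertex -3.434 -3.082 -0.479
endloop
endfacet
facet normal -0.499 0.712 -0.495
outer loop
vertex -3.942 -2.953 0.219
vertex -3.434 -3.082 -0.479
vertex -4.173 -3.537 -0.388
endloop
endfacet
facet normal -0.922 0.386 -0.020
outer loop
vertex -3.942 -2.953 0.219
vertex -4.173 -3.537 -0.388
vertex -4.27 -3.725 0.459
endloop
endfacet
facet normal -0.628 0.462 0.627
outer loop
vertex -3.942 -2.953 0.219
vertex -4.27 -3.725 0.459
vertex -3.591 -3.387 0.89
endloop
endfacet
facet normal 0.648 0.664 -0.373
outer loop
vertex -3.434 -3.082 -0.479
vertex -3.074 -2.989 0.311
vertex -2.77 -3.595 -0.239
endloop
endfacet
facet normal 0.518 0.415 0.748
outer loop
vertex -3.074 -2.989 0.311
vertex -3.591 -3.387 0.89
vertex -2.867 -3.783 0.608
endloop
endfacet
facet normal -0.458 -0.187 0.869
outer loop
vertex -3.591 -3.387 0.89
vertex -4.27 -3.725 0.459
vertex -3.606 -4.238 0.699
endloop
endfacet
facet normal -0.935 -0.309 -0.176
outer loop
vertex -4.27 -3.725 0.459
vertex -4.173 -3.537 -0.388
vertex -3.966 -4.331 -0.091
endloop
endfacet
facet normal -0.249 0.216 -0.944
outer loop
vertex -4.173 -3.537 -0.388
vertex -3.434 -3.082 -0.479
vertex -3.449 -3.933 -0.67
endloop
endfacet
facet normal 0.922 -0.386 0.020
outer loop
vertex -3.098 -4.367 0.001
vertex -2.77 -3.595 -0.239
vertex -2.867 -3.783 0.608
endloop
endfacet
facet normal 0.499 -0.712 0.495
outer loop
vertex -3.098 -4.367 0.001
vertex -2.867 -3.783 0.608
vertex -3.606 -4.238 0.699
endloop
endfacet
facet normal -0.056 -0.988 0.142
outer loop
vertex -3.098 -4.367 0.001
vertex -3.606 -4.238 0.699
vertex -3.966 -4.331 -0.091
endloop
endfacet
facet normal 0.024 -0.834 -0.552
outer loop
vertex -3.098 -4.367 0.001
vertex -3.966 -4.331 -0.091
vertex -3.449 -3.933 -0.67
endloop
endfacet
facet normal 0.628 -0.462 -0.627
outer loop
vertex -3.098 -4.367 0.001
vertex -3.449 -3.933 -0.67
vertex -2.77 -3.595 -0.239
endloop
endfacet
facet normal 0.935 0.309 0.176
outer loop
vertex -2.867 -3.783 0.608
vertex -2.77 -3.595 -0.239
vertex -3.074 -2.989 0.311
endloop
endfacet
facet normal 0.249 -0.216 0.944
outer loop
vertex -3.606 -4.238 0.699
vertex -2.867 -3.783 0.608
vertex -3.591 -3.387 0.89
endloop
endfacet
facet normal -0.648 -0.664 0.373
outer loop
vertex -3.966 -4.331 -0.091
vertex -3.606 -4.238 0.699
vertex -4.27 -3.725 0.459
endloop
endfacet
facet normal -0.518 -0.415 -0.748
outer loop
vertex -3.449 -3.933 -0.67
vertex -3.966 -4.331 -0.091
vertex -4.173 -3.537 -0.388
endloop
endfacet
facet normal 0.458 0.187 -0.869
outer loop
vertex -2.77 -3.595 -0.239
vertex -3.449 -3.933 -0.67
vertex -3.434 -3.082 -0.479
endloop
endfacet
facet normal -0.918 0.272 0.289
outer loop
vertex 1.986 -3.091 -1.497
vertex 2.167 -1.965 -1.984
vertex 1.381 -3.613 -2.929
endloop
endfacet
facet normal -0.147 -0.908 0.393
outer loop
vertex 2.933 -4.075 -3.416
vertex 1.986 -3.091 -1.497
vertex 1.381 -3.613 -2.929
endloop
endfacet
facet normal -0.918 0.273 0.287
outer loop
vertex 1.381 -3.613 -2.929
vertex 2.167 -1.965 -1.984
vertex 1.563 -2.488 -3.417
endloop
endfacet
facet normal -0.369 -0.319 -0.873
outer loop
vertex 1.563 -2.488 -3.417
vertex 2.933 -4.075 -3.416
vertex 1.381 -3.613 -2.929
endloop
endfacet
facet normal 0.369 0.318 0.873
outer loop
vertex 1.986 -3.091 -1.497
vertex 3.719 -2.427 -2.471
vertex 2.167 -1.965 -1.984
endloop
endfacet
facet normal -0.147 -0.908 0.393
outer loop
vertex 3.537 -3.552 -1.983
vertex 1.986 -3.091 -1.497
vertex 2.933 -4.075 -3.416
endloop
endfacet
facet normal 0.368 0.319 0.873
outer loop
vertex 3.537 -3.552 -1.983
vertex 3.719 -2.427 -2.471
vertex 1.986 -3.091 -1.497
endloop
endfacet
facet normal 0.147 0.908 -0.393
outer loop
vertex 2.167 -1.965 -1.984
vertex 3.719 -2.427 -2.471
vertex 1.563 -2.488 -3.417
endloop
endfacet
facet normal -0.368 -0.319 -0.873
outer loop
vertex 3.114 -2.949 -3.903
vertex 2.933 -4.075 -3.416
vertex 1.563 -2.488 -3.417
endloop
endfacet
facet normal 0.147 0.908 -0.393
outer loop
vertex 1.563 -2.488 -3.417
vertex 3.719 -2.427 -2.471
vertex 3.114 -2.949 -3.903
endloop
endfacet
facet normal 0.918 -0.272 -0.288
outer loop
vertex 3.114 -2.949 -3.903
vertex 3.537 -3.552 -1.983
vertex 2.933 -4.075 -3.416
endloop
endfacet
facet normal 0.918 -0.273 -0.288
outer loop
vertex 3.719 -2.427 -2.471
vertex 3.537 -3.552 -1.983
vertex 3.114 -2.949 -3.903
endloop
endfacet

endsolid


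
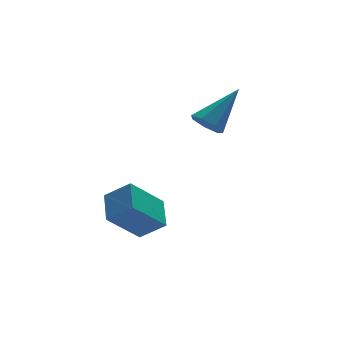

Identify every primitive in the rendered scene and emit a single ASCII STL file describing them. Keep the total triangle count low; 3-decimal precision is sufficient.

solid 
facet normal -0.715 -0.205 -0.668
outer loop
vertex 0.427 -2.017 2.57
vertex 0.039 -2.062 2.999
vertex 0.189 -1.592 2.694
endloop
endfacet
facet normal 0.704 0.532 -0.472
outer loop
vertex 0.427 -2.017 2.57
vertex 0.189 -1.592 2.694
vertex 1.241 -1.718 4.121
endloop
endfacet
facet normal -0.715 -0.205 -0.668
outer loop
vertex 0.189 -1.592 2.694
vertex 0.039 -2.062 2.999
vertex -0.162 -1.521 3.048
endloop
endfacet
facet normal 0.165 0.986 -0.034
outer loop
vertex 0.189 -1.592 2.694
vertex -0.162 -1.521 3.048
vertex 1.241 -1.718 4.121
endloop
endfacet
facet normal -0.715 -0.205 -0.668
outer loop
vertex -0.162 -1.521 3.048
vertex 0.039 -2.062 2.999
vertex -0.361 -1.857 3.364
endloop
endfacet
facet normal -0.337 0.743 0.578
outer loop
vertex -0.162 -1.521 3.048
vertex -0.361 -1.857 3.364
vertex 1.241 -1.718 4.121
endloop
endfacet
facet normal -0.715 -0.204 -0.669
outer loop
vertex -0.361 -1.857 3.364
vertex 0.039 -2.062 2.999
vertex -0.259 -2.348 3.405
endloop
endfacet
facet normal -0.426 -0.013 0.904
outer loop
vertex -0.361 -1.857 3.364
vertex -0.259 -2.348 3.405
vertex 1.241 -1.718 4.121
endloop
endfacet
facet normal -0.715 -0.205 -0.669
outer loop
vertex -0.259 -2.348 3.405
vertex 0.039 -2.062 2.999
vertex 0.068 -2.624 3.14
endloop
endfacet
facet normal -0.035 -0.713 0.700
outer loop
vertex -0.259 -2.348 3.405
vertex 0.068 -2.624 3.14
vertex 1.241 -1.718 4.121
endloop
endfacet
facet normal -0.715 -0.205 -0.669
outer loop
vertex 0.068 -2.624 3.14
vertex 0.039 -2.062 2.999
vertex 0.374 -2.477 2.768
endloop
endfacet
facet normal 0.543 -0.831 0.118
outer loop
vertex 0.068 -2.624 3.14
vertex 0.374 -2.477 2.768
vertex 1.241 -1.718 4.121
endloop
endfacet
facet normal -0.715 -0.205 -0.668
outer loop
vertex 0.374 -2.477 2.768
vertex 0.039 -2.062 2.999
vertex 0.427 -2.017 2.57
endloop
endfacet
facet normal 0.872 -0.275 -0.405
outer loop
vertex 0.374 -2.477 2.768
vertex 0.427 -2.017 2.57
vertex 1.241 -1.718 4.121
endloop
endfacet
facet normal -0.730 -0.094 0.678
outer loop
vertex -2.63 -2.684 1.358
vertex -3.243 -2.177 0.768
vertex -2.956 -3.64 0.875
endloop
endfacet
facet normal 0.619 -0.512 0.596
outer loop
vertex -1.877 -3.503 -0.128
vertex -2.63 -2.684 1.358
vertex -2.956 -3.64 0.875
endloop
endfacet
facet normal -0.729 -0.093 0.678
outer loop
vertex -2.956 -3.64 0.875
vertex -3.243 -2.177 0.768
vertex -3.569 -3.134 0.286
endloop
endfacet
facet normal -0.292 -0.854 -0.430
outer loop
vertex -3.569 -3.134 0.286
vertex -1.877 -3.503 -0.128
vertex -2.956 -3.64 0.875
endloop
endfacet
facet normal 0.292 0.854 0.431
outer loop
vertex -2.63 -2.684 1.358
vertex -2.164 -2.04 -0.235
vertex -3.243 -2.177 0.768
endloop
endfacet
facet normal 0.620 -0.511 0.596
outer loop
vertex -1.551 -2.546 0.354
vertex -2.63 -2.684 1.358
vertex -1.877 -3.503 -0.128
endloop
endfacet
facet normal 0.291 0.854 0.431
outer loop
vertex -1.551 -2.546 0.354
vertex -2.164 -2.04 -0.235
vertex -2.63 -2.684 1.358
endloop
endfacet
facet normal -0.619 0.511 -0.596
outer loop
vertex -3.243 -2.177 0.768
vertex -2.164 -2.04 -0.235
vertex -3.569 -3.134 0.286
endloop
endfacet
facet normal -0.292 -0.854 -0.431
outer loop
vertex -2.49 -2.996 -0.718
vertex -1.877 -3.503 -0.128
vertex -3.569 -3.134 0.286
endloop
endfacet
facet normal -0.619 0.512 -0.595
outer loop
vertex -3.569 -3.134 0.286
vertex -2.164 -2.04 -0.235
vertex -2.49 -2.996 -0.718
endloop
endfacet
facet normal 0.729 0.093 -0.678
outer loop
vertex -2.49 -2.996 -0.718
vertex -1.551 -2.546 0.354
vertex -1.877 -3.503 -0.128
endloop
endfacet
facet normal 0.729 0.094 -0.678
outer loop
vertex -2.164 -2.04 -0.235
vertex -1.551 -2.546 0.354
vertex -2.49 -2.996 -0.718
endloop
endfacet

endsolid


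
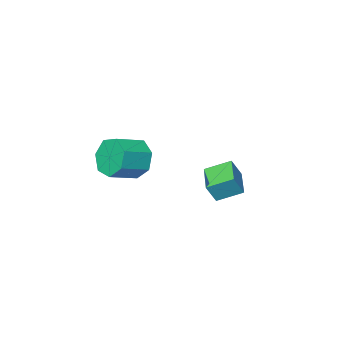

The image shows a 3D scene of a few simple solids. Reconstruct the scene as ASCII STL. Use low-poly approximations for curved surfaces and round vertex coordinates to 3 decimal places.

solid 
facet normal -0.734 0.530 0.425
outer loop
vertex -0.758 -0.306 1.17
vertex -0.115 0.82 0.876
vertex -1.187 -0.267 0.38
endloop
endfacet
facet normal -0.483 -0.847 0.221
outer loop
vertex -0.365 -0.86 -0.096
vertex -0.758 -0.306 1.17
vertex -1.187 -0.267 0.38
endloop
endfacet
facet normal -0.734 0.530 0.425
outer loop
vertex -1.187 -0.267 0.38
vertex -0.115 0.82 0.876
vertex -0.544 0.86 0.086
endloop
endfacet
facet normal -0.477 0.043 -0.878
outer loop
vertex -0.544 0.86 0.086
vertex -0.365 -0.86 -0.096
vertex -1.187 -0.267 0.38
endloop
endfacet
facet normal 0.477 -0.043 0.878
outer loop
vertex -0.758 -0.306 1.17
vertex 0.707 0.227 0.4
vertex -0.115 0.82 0.876
endloop
endfacet
facet normal -0.484 -0.847 0.220
outer loop
vertex 0.064 -0.9 0.694
vertex -0.758 -0.306 1.17
vertex -0.365 -0.86 -0.096
endloop
endfacet
facet normal 0.477 -0.043 0.878
outer loop
vertex 0.064 -0.9 0.694
vertex 0.707 0.227 0.4
vertex -0.758 -0.306 1.17
endloop
endfacet
facet normal 0.484 0.847 -0.220
outer loop
vertex -0.115 0.82 0.876
vertex 0.707 0.227 0.4
vertex -0.544 0.86 0.086
endloop
endfacet
facet normal -0.477 0.043 -0.878
outer loop
vertex 0.278 0.266 -0.39
vertex -0.365 -0.86 -0.096
vertex -0.544 0.86 0.086
endloop
endfacet
facet normal 0.484 0.847 -0.221
outer loop
vertex -0.544 0.86 0.086
vertex 0.707 0.227 0.4
vertex 0.278 0.266 -0.39
endloop
endfacet
facet normal 0.734 -0.530 -0.425
outer loop
vertex 0.278 0.266 -0.39
vertex 0.064 -0.9 0.694
vertex -0.365 -0.86 -0.096
endloop
endfacet
facet normal 0.734 -0.530 -0.425
outer loop
vertex 0.707 0.227 0.4
vertex 0.064 -0.9 0.694
vertex 0.278 0.266 -0.39
endloop
endfacet
facet normal -0.945 -0.030 -0.326
outer loop
vertex 3.699 -0.419 1.762
vertex 3.428 -0.048 2.513
vertex 3.674 0.344 1.765
endloop
endfacet
facet normal 0.325 0.014 -0.945
outer loop
vertex 3.699 -0.419 1.762
vertex 3.674 0.344 1.765
vertex 4.842 -0.383 2.156
endloop
endfacet
facet normal 0.325 0.013 -0.946
outer loop
vertex 4.842 -0.383 2.156
vertex 3.674 0.344 1.765
vertex 4.817 0.38 2.158
endloop
endfacet
facet normal 0.945 0.030 0.325
outer loop
vertex 4.842 -0.383 2.156
vertex 4.817 0.38 2.158
vertex 4.572 -0.012 2.907
endloop
endfacet
facet normal -0.945 -0.030 -0.326
outer loop
vertex 3.674 0.344 1.765
vertex 3.428 -0.048 2.513
vertex 3.464 0.812 2.33
endloop
endfacet
facet normal 0.177 0.789 -0.588
outer loop
vertex 3.674 0.344 1.765
vertex 3.464 0.812 2.33
vertex 4.817 0.38 2.158
endloop
endfacet
facet normal 0.178 0.790 -0.587
outer loop
vertex 4.817 0.38 2.158
vertex 3.464 0.812 2.33
vertex 4.607 0.848 2.724
endloop
endfacet
facet normal 0.945 0.031 0.325
outer loop
vertex 4.817 0.38 2.158
vertex 4.607 0.848 2.724
vertex 4.572 -0.012 2.907
endloop
endfacet
facet normal -0.945 -0.030 -0.326
outer loop
vertex 3.464 0.812 2.33
vertex 3.428 -0.048 2.513
vertex 3.227 0.632 3.034
endloop
endfacet
facet normal -0.104 0.971 0.213
outer loop
vertex 3.464 0.812 2.33
vertex 3.227 0.632 3.034
vertex 4.607 0.848 2.724
endloop
endfacet
facet normal -0.104 0.971 0.213
outer loop
vertex 4.607 0.848 2.724
vertex 3.227 0.632 3.034
vertex 4.371 0.668 3.428
endloop
endfacet
facet normal 0.945 0.031 0.325
outer loop
vertex 4.607 0.848 2.724
vertex 4.371 0.668 3.428
vertex 4.572 -0.012 2.907
endloop
endfacet
facet normal -0.945 -0.030 -0.325
outer loop
vertex 3.227 0.632 3.034
vertex 3.428 -0.048 2.513
vertex 3.142 -0.06 3.345
endloop
endfacet
facet normal -0.307 0.421 0.853
outer loop
vertex 3.227 0.632 3.034
vertex 3.142 -0.06 3.345
vertex 4.371 0.668 3.428
endloop
endfacet
facet normal -0.307 0.421 0.853
outer loop
vertex 4.371 0.668 3.428
vertex 3.142 -0.06 3.345
vertex 4.286 -0.024 3.739
endloop
endfacet
facet normal 0.945 0.030 0.325
outer loop
vertex 4.371 0.668 3.428
vertex 4.286 -0.024 3.739
vertex 4.572 -0.012 2.907
endloop
endfacet
facet normal -0.945 -0.030 -0.325
outer loop
vertex 3.142 -0.06 3.345
vertex 3.428 -0.048 2.513
vertex 3.272 -0.743 3.03
endloop
endfacet
facet normal -0.279 -0.445 0.851
outer loop
vertex 3.142 -0.06 3.345
vertex 3.272 -0.743 3.03
vertex 4.286 -0.024 3.739
endloop
endfacet
facet normal -0.279 -0.445 0.851
outer loop
vertex 4.286 -0.024 3.739
vertex 3.272 -0.743 3.03
vertex 4.416 -0.707 3.424
endloop
endfacet
facet normal 0.945 0.030 0.325
outer loop
vertex 4.286 -0.024 3.739
vertex 4.416 -0.707 3.424
vertex 4.572 -0.012 2.907
endloop
endfacet
facet normal -0.945 -0.030 -0.326
outer loop
vertex 3.272 -0.743 3.03
vertex 3.428 -0.048 2.513
vertex 3.52 -0.903 2.325
endloop
endfacet
facet normal -0.041 -0.977 0.207
outer loop
vertex 3.272 -0.743 3.03
vertex 3.52 -0.903 2.325
vertex 4.416 -0.707 3.424
endloop
endfacet
facet normal -0.041 -0.977 0.207
outer loop
vertex 4.416 -0.707 3.424
vertex 3.52 -0.903 2.325
vertex 4.664 -0.867 2.719
endloop
endfacet
facet normal 0.945 0.030 0.326
outer loop
vertex 4.416 -0.707 3.424
vertex 4.664 -0.867 2.719
vertex 4.572 -0.012 2.907
endloop
endfacet
facet normal -0.945 -0.030 -0.326
outer loop
vertex 3.52 -0.903 2.325
vertex 3.428 -0.048 2.513
vertex 3.699 -0.419 1.762
endloop
endfacet
facet normal 0.228 -0.773 -0.592
outer loop
vertex 3.52 -0.903 2.325
vertex 3.699 -0.419 1.762
vertex 4.664 -0.867 2.719
endloop
endfacet
facet normal 0.228 -0.773 -0.592
outer loop
vertex 4.664 -0.867 2.719
vertex 3.699 -0.419 1.762
vertex 4.842 -0.383 2.156
endloop
endfacet
facet normal 0.945 0.030 0.325
outer loop
vertex 4.664 -0.867 2.719
vertex 4.842 -0.383 2.156
vertex 4.572 -0.012 2.907
endloop
endfacet

endsolid


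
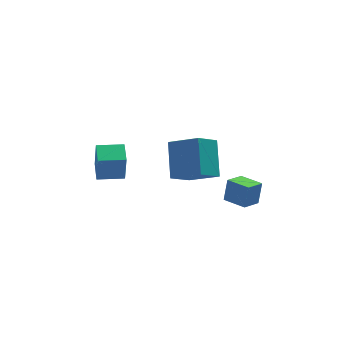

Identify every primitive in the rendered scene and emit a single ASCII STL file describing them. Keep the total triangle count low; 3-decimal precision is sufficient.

solid 
facet normal -0.989 0.145 0.038
outer loop
vertex -2.527 2.955 0.363
vertex -2.341 4.159 0.598
vertex -2.543 3.288 -1.324
endloop
endfacet
facet normal -0.150 -0.970 -0.190
outer loop
vertex -1.139 3.081 -1.378
vertex -2.527 2.955 0.363
vertex -2.543 3.288 -1.324
endloop
endfacet
facet normal -0.989 0.145 0.038
outer loop
vertex -2.543 3.288 -1.324
vertex -2.341 4.159 0.598
vertex -2.357 4.491 -1.089
endloop
endfacet
facet normal -0.009 0.193 -0.981
outer loop
vertex -2.357 4.491 -1.089
vertex -1.139 3.081 -1.378
vertex -2.543 3.288 -1.324
endloop
endfacet
facet normal 0.009 -0.193 0.981
outer loop
vertex -2.527 2.955 0.363
vertex -0.937 3.952 0.544
vertex -2.341 4.159 0.598
endloop
endfacet
facet normal -0.150 -0.970 -0.190
outer loop
vertex -1.123 2.749 0.309
vertex -2.527 2.955 0.363
vertex -1.139 3.081 -1.378
endloop
endfacet
facet normal 0.009 -0.193 0.981
outer loop
vertex -1.123 2.749 0.309
vertex -0.937 3.952 0.544
vertex -2.527 2.955 0.363
endloop
endfacet
facet normal 0.150 0.970 0.190
outer loop
vertex -2.341 4.159 0.598
vertex -0.937 3.952 0.544
vertex -2.357 4.491 -1.089
endloop
endfacet
facet normal -0.009 0.193 -0.981
outer loop
vertex -0.953 4.285 -1.143
vertex -1.139 3.081 -1.378
vertex -2.357 4.491 -1.089
endloop
endfacet
facet normal 0.150 0.970 0.190
outer loop
vertex -2.357 4.491 -1.089
vertex -0.937 3.952 0.544
vertex -0.953 4.285 -1.143
endloop
endfacet
facet normal 0.989 -0.145 -0.038
outer loop
vertex -0.953 4.285 -1.143
vertex -1.123 2.749 0.309
vertex -1.139 3.081 -1.378
endloop
endfacet
facet normal 0.989 -0.145 -0.038
outer loop
vertex -0.937 3.952 0.544
vertex -1.123 2.749 0.309
vertex -0.953 4.285 -1.143
endloop
endfacet
facet normal -0.575 0.815 -0.076
outer loop
vertex 2.553 -2.307 1.956
vertex 3.407 -1.735 1.627
vertex 2.299 -2.595 0.798
endloop
endfacet
facet normal -0.791 -0.530 0.305
outer loop
vertex 3.013 -3.605 0.893
vertex 2.553 -2.307 1.956
vertex 2.299 -2.595 0.798
endloop
endfacet
facet normal -0.575 0.815 -0.077
outer loop
vertex 2.299 -2.595 0.798
vertex 3.407 -1.735 1.627
vertex 3.154 -2.023 0.469
endloop
endfacet
facet normal -0.207 -0.236 -0.949
outer loop
vertex 3.154 -2.023 0.469
vertex 3.013 -3.605 0.893
vertex 2.299 -2.595 0.798
endloop
endfacet
facet normal 0.208 0.236 0.949
outer loop
vertex 2.553 -2.307 1.956
vertex 4.121 -2.745 1.722
vertex 3.407 -1.735 1.627
endloop
endfacet
facet normal -0.791 -0.530 0.305
outer loop
vertex 3.266 -3.317 2.051
vertex 2.553 -2.307 1.956
vertex 3.013 -3.605 0.893
endloop
endfacet
facet normal 0.208 0.236 0.949
outer loop
vertex 3.266 -3.317 2.051
vertex 4.121 -2.745 1.722
vertex 2.553 -2.307 1.956
endloop
endfacet
facet normal 0.791 0.531 -0.305
outer loop
vertex 3.407 -1.735 1.627
vertex 4.121 -2.745 1.722
vertex 3.154 -2.023 0.469
endloop
endfacet
facet normal -0.208 -0.236 -0.949
outer loop
vertex 3.867 -3.033 0.564
vertex 3.013 -3.605 0.893
vertex 3.154 -2.023 0.469
endloop
endfacet
facet normal 0.791 0.530 -0.305
outer loop
vertex 3.154 -2.023 0.469
vertex 4.121 -2.745 1.722
vertex 3.867 -3.033 0.564
endloop
endfacet
facet normal 0.575 -0.814 0.077
outer loop
vertex 3.867 -3.033 0.564
vertex 3.266 -3.317 2.051
vertex 3.013 -3.605 0.893
endloop
endfacet
facet normal 0.575 -0.815 0.077
outer loop
vertex 4.121 -2.745 1.722
vertex 3.266 -3.317 2.051
vertex 3.867 -3.033 0.564
endloop
endfacet
facet normal -0.732 -0.394 0.556
outer loop
vertex 1.681 -0.315 3.689
vertex 0.473 0.735 2.843
vertex 1.388 -1.826 2.231
endloop
endfacet
facet normal 0.667 -0.580 0.467
outer loop
vertex 2.487 -1.235 1.397
vertex 1.681 -0.315 3.689
vertex 1.388 -1.826 2.231
endloop
endfacet
facet normal -0.732 -0.394 0.555
outer loop
vertex 1.388 -1.826 2.231
vertex 0.473 0.735 2.843
vertex 0.181 -0.776 1.385
endloop
endfacet
facet normal -0.138 -0.713 -0.687
outer loop
vertex 0.181 -0.776 1.385
vertex 2.487 -1.235 1.397
vertex 1.388 -1.826 2.231
endloop
endfacet
facet normal 0.138 0.713 0.687
outer loop
vertex 1.681 -0.315 3.689
vertex 1.572 1.326 2.009
vertex 0.473 0.735 2.843
endloop
endfacet
facet normal 0.667 -0.580 0.467
outer loop
vertex 2.779 0.276 2.855
vertex 1.681 -0.315 3.689
vertex 2.487 -1.235 1.397
endloop
endfacet
facet normal 0.138 0.713 0.687
outer loop
vertex 2.779 0.276 2.855
vertex 1.572 1.326 2.009
vertex 1.681 -0.315 3.689
endloop
endfacet
facet normal -0.667 0.580 -0.468
outer loop
vertex 0.473 0.735 2.843
vertex 1.572 1.326 2.009
vertex 0.181 -0.776 1.385
endloop
endfacet
facet normal -0.138 -0.713 -0.687
outer loop
vertex 1.279 -0.185 0.551
vertex 2.487 -1.235 1.397
vertex 0.181 -0.776 1.385
endloop
endfacet
facet normal -0.667 0.580 -0.467
outer loop
vertex 0.181 -0.776 1.385
vertex 1.572 1.326 2.009
vertex 1.279 -0.185 0.551
endloop
endfacet
facet normal 0.732 0.395 -0.555
outer loop
vertex 1.279 -0.185 0.551
vertex 2.779 0.276 2.855
vertex 2.487 -1.235 1.397
endloop
endfacet
facet normal 0.732 0.394 -0.556
outer loop
vertex 1.572 1.326 2.009
vertex 2.779 0.276 2.855
vertex 1.279 -0.185 0.551
endloop
endfacet

endsolid


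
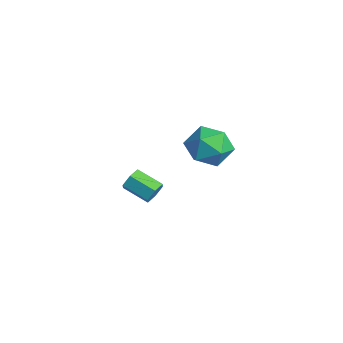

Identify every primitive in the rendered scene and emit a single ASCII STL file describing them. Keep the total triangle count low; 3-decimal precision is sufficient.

solid 
facet normal -0.890 0.283 0.359
outer loop
vertex 0.596 -2.213 1.751
vertex 0.157 -3.077 1.343
vertex 0.545 -3.095 2.32
endloop
endfacet
facet normal -0.361 0.520 0.774
outer loop
vertex 0.596 -2.213 1.751
vertex 0.545 -3.095 2.32
vertex 1.419 -2.51 2.334
endloop
endfacet
facet normal 0.070 0.925 0.373
outer loop
vertex 0.596 -2.213 1.751
vertex 1.419 -2.51 2.334
vertex 1.571 -2.131 1.365
endloop
endfacet
facet normal -0.193 0.937 -0.290
outer loop
vertex 0.596 -2.213 1.751
vertex 1.571 -2.131 1.365
vertex 0.791 -2.481 0.753
endloop
endfacet
facet normal -0.786 0.541 -0.299
outer loop
vertex 0.596 -2.213 1.751
vertex 0.791 -2.481 0.753
vertex 0.157 -3.077 1.343
endloop
endfacet
facet normal 0.013 -0.044 0.999
outer loop
vertex 1.419 -2.51 2.334
vertex 0.545 -3.095 2.32
vertex 1.489 -3.559 2.287
endloop
endfacet
facet normal -0.842 -0.429 0.327
outer loop
vertex 0.545 -3.095 2.32
vertex 0.157 -3.077 1.343
vertex 0.709 -3.909 1.675
endloop
endfacet
facet normal -0.675 -0.012 -0.738
outer loop
vertex 0.157 -3.077 1.343
vertex 0.791 -2.481 0.753
vertex 0.861 -3.53 0.706
endloop
endfacet
facet normal 0.284 0.630 -0.723
outer loop
vertex 0.791 -2.481 0.753
vertex 1.571 -2.131 1.365
vertex 1.735 -2.945 0.72
endloop
endfacet
facet normal 0.710 0.611 0.350
outer loop
vertex 1.571 -2.131 1.365
vertex 1.419 -2.51 2.334
vertex 2.123 -2.963 1.697
endloop
endfacet
facet normal 0.193 -0.937 0.290
outer loop
vertex 1.684 -3.827 1.289
vertex 1.489 -3.559 2.287
vertex 0.709 -3.909 1.675
endloop
endfacet
facet normal -0.070 -0.925 -0.373
outer loop
vertex 1.684 -3.827 1.289
vertex 0.709 -3.909 1.675
vertex 0.861 -3.53 0.706
endloop
endfacet
facet normal 0.361 -0.520 -0.774
outer loop
vertex 1.684 -3.827 1.289
vertex 0.861 -3.53 0.706
vertex 1.735 -2.945 0.72
endloop
endfacet
facet normal 0.890 -0.283 -0.359
outer loop
vertex 1.684 -3.827 1.289
vertex 1.735 -2.945 0.72
vertex 2.123 -2.963 1.697
endloop
endfacet
facet normal 0.786 -0.541 0.299
outer loop
vertex 1.684 -3.827 1.289
vertex 2.123 -2.963 1.697
vertex 1.489 -3.559 2.287
endloop
endfacet
facet normal -0.284 -0.630 0.723
outer loop
vertex 0.709 -3.909 1.675
vertex 1.489 -3.559 2.287
vertex 0.545 -3.095 2.32
endloop
endfacet
facet normal -0.710 -0.611 -0.350
outer loop
vertex 0.861 -3.53 0.706
vertex 0.709 -3.909 1.675
vertex 0.157 -3.077 1.343
endloop
endfacet
facet normal -0.013 0.044 -0.999
outer loop
vertex 1.735 -2.945 0.72
vertex 0.861 -3.53 0.706
vertex 0.791 -2.481 0.753
endloop
endfacet
facet normal 0.842 0.429 -0.327
outer loop
vertex 2.123 -2.963 1.697
vertex 1.735 -2.945 0.72
vertex 1.571 -2.131 1.365
endloop
endfacet
facet normal 0.675 0.012 0.738
outer loop
vertex 1.489 -3.559 2.287
vertex 2.123 -2.963 1.697
vertex 1.419 -2.51 2.334
endloop
endfacet
facet normal 0.736 0.553 -0.390
outer loop
vertex -2.603 -3.678 -3.389
vertex -2.959 -3.516 -3.831
vertex -2.938 -3.195 -3.336
endloop
endfacet
facet normal 0.370 0.156 0.916
outer loop
vertex -2.603 -3.678 -3.389
vertex -2.938 -3.195 -3.336
vertex -3.544 -4.386 -2.888
endloop
endfacet
facet normal 0.370 0.156 0.916
outer loop
vertex -3.544 -4.386 -2.888
vertex -2.938 -3.195 -3.336
vertex -3.879 -3.903 -2.835
endloop
endfacet
facet normal -0.735 -0.553 0.392
outer loop
vertex -3.544 -4.386 -2.888
vertex -3.879 -3.903 -2.835
vertex -3.901 -4.224 -3.329
endloop
endfacet
facet normal 0.736 0.554 -0.390
outer loop
vertex -2.938 -3.195 -3.336
vertex -2.959 -3.516 -3.831
vertex -3.294 -3.033 -3.777
endloop
endfacet
facet normal -0.306 0.787 0.536
outer loop
vertex -2.938 -3.195 -3.336
vertex -3.294 -3.033 -3.777
vertex -3.879 -3.903 -2.835
endloop
endfacet
facet normal -0.306 0.787 0.536
outer loop
vertex -3.879 -3.903 -2.835
vertex -3.294 -3.033 -3.777
vertex -4.235 -3.741 -3.276
endloop
endfacet
facet normal -0.736 -0.552 0.392
outer loop
vertex -3.879 -3.903 -2.835
vertex -4.235 -3.741 -3.276
vertex -3.901 -4.224 -3.329
endloop
endfacet
facet normal 0.735 0.554 -0.392
outer loop
vertex -3.294 -3.033 -3.777
vertex -2.959 -3.516 -3.831
vertex -3.316 -3.354 -4.272
endloop
endfacet
facet normal -0.677 0.631 -0.379
outer loop
vertex -3.294 -3.033 -3.777
vertex -3.316 -3.354 -4.272
vertex -4.235 -3.741 -3.276
endloop
endfacet
facet normal -0.677 0.631 -0.379
outer loop
vertex -4.235 -3.741 -3.276
vertex -3.316 -3.354 -4.272
vertex -4.257 -4.062 -3.771
endloop
endfacet
facet normal -0.736 -0.552 0.391
outer loop
vertex -4.235 -3.741 -3.276
vertex -4.257 -4.062 -3.771
vertex -3.901 -4.224 -3.329
endloop
endfacet
facet normal 0.735 0.553 -0.392
outer loop
vertex -3.316 -3.354 -4.272
vertex -2.959 -3.516 -3.831
vertex -2.981 -3.837 -4.325
endloop
endfacet
facet normal -0.370 -0.156 -0.916
outer loop
vertex -3.316 -3.354 -4.272
vertex -2.981 -3.837 -4.325
vertex -4.257 -4.062 -3.771
endloop
endfacet
facet normal -0.370 -0.156 -0.916
outer loop
vertex -4.257 -4.062 -3.771
vertex -2.981 -3.837 -4.325
vertex -3.922 -4.545 -3.824
endloop
endfacet
facet normal -0.736 -0.553 0.390
outer loop
vertex -4.257 -4.062 -3.771
vertex -3.922 -4.545 -3.824
vertex -3.901 -4.224 -3.329
endloop
endfacet
facet normal 0.736 0.552 -0.392
outer loop
vertex -2.981 -3.837 -4.325
vertex -2.959 -3.516 -3.831
vertex -2.625 -3.999 -3.884
endloop
endfacet
facet normal 0.306 -0.787 -0.536
outer loop
vertex -2.981 -3.837 -4.325
vertex -2.625 -3.999 -3.884
vertex -3.922 -4.545 -3.824
endloop
endfacet
facet normal 0.306 -0.787 -0.536
outer loop
vertex -3.922 -4.545 -3.824
vertex -2.625 -3.999 -3.884
vertex -3.566 -4.707 -3.383
endloop
endfacet
facet normal -0.736 -0.554 0.390
outer loop
vertex -3.922 -4.545 -3.824
vertex -3.566 -4.707 -3.383
vertex -3.901 -4.224 -3.329
endloop
endfacet
facet normal 0.736 0.552 -0.391
outer loop
vertex -2.625 -3.999 -3.884
vertex -2.959 -3.516 -3.831
vertex -2.603 -3.678 -3.389
endloop
endfacet
facet normal 0.677 -0.631 0.379
outer loop
vertex -2.625 -3.999 -3.884
vertex -2.603 -3.678 -3.389
vertex -3.566 -4.707 -3.383
endloop
endfacet
facet normal 0.677 -0.631 0.379
outer loop
vertex -3.566 -4.707 -3.383
vertex -2.603 -3.678 -3.389
vertex -3.544 -4.386 -2.888
endloop
endfacet
facet normal -0.735 -0.554 0.392
outer loop
vertex -3.566 -4.707 -3.383
vertex -3.544 -4.386 -2.888
vertex -3.901 -4.224 -3.329
endloop
endfacet

endsolid


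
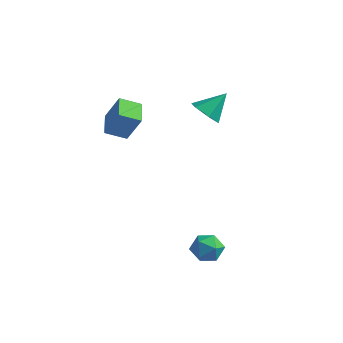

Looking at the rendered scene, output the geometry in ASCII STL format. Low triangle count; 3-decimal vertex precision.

solid 
facet normal -0.371 -0.650 -0.663
outer loop
vertex 0.844 1.886 3.291
vertex 0.193 2.567 2.987
vertex 1.081 2.503 2.553
endloop
endfacet
facet normal 0.969 -0.106 0.222
outer loop
vertex 0.844 1.886 3.291
vertex 1.081 2.503 2.553
vertex 0.847 3.713 4.153
endloop
endfacet
facet normal -0.371 -0.650 -0.663
outer loop
vertex 1.081 2.503 2.553
vertex 0.193 2.567 2.987
vertex 0.43 3.184 2.249
endloop
endfacet
facet normal 0.752 0.574 -0.324
outer loop
vertex 1.081 2.503 2.553
vertex 0.43 3.184 2.249
vertex 0.847 3.713 4.153
endloop
endfacet
facet normal -0.372 -0.650 -0.663
outer loop
vertex 0.43 3.184 2.249
vertex 0.193 2.567 2.987
vertex -0.458 3.249 2.683
endloop
endfacet
facet normal -0.055 0.965 -0.256
outer loop
vertex 0.43 3.184 2.249
vertex -0.458 3.249 2.683
vertex 0.847 3.713 4.153
endloop
endfacet
facet normal -0.372 -0.650 -0.663
outer loop
vertex -0.458 3.249 2.683
vertex 0.193 2.567 2.987
vertex -0.694 2.632 3.421
endloop
endfacet
facet normal -0.644 0.675 0.359
outer loop
vertex -0.458 3.249 2.683
vertex -0.694 2.632 3.421
vertex 0.847 3.713 4.153
endloop
endfacet
facet normal -0.372 -0.651 -0.662
outer loop
vertex -0.694 2.632 3.421
vertex 0.193 2.567 2.987
vertex -0.043 1.951 3.725
endloop
endfacet
facet normal -0.427 -0.004 0.904
outer loop
vertex -0.694 2.632 3.421
vertex -0.043 1.951 3.725
vertex 0.847 3.713 4.153
endloop
endfacet
facet normal -0.372 -0.651 -0.662
outer loop
vertex -0.043 1.951 3.725
vertex 0.193 2.567 2.987
vertex 0.844 1.886 3.291
endloop
endfacet
facet normal 0.380 -0.395 0.836
outer loop
vertex -0.043 1.951 3.725
vertex 0.844 1.886 3.291
vertex 0.847 3.713 4.153
endloop
endfacet
facet normal 0.369 0.834 0.411
outer loop
vertex 3.028 -1.111 -3.769
vertex 3.344 -1.634 -2.992
vertex 3.933 -1.508 -3.776
endloop
endfacet
facet normal 0.381 0.874 -0.301
outer loop
vertex 3.028 -1.111 -3.769
vertex 3.933 -1.508 -3.776
vertex 3.372 -1.543 -4.589
endloop
endfacet
facet normal -0.287 0.793 -0.538
outer loop
vertex 3.028 -1.111 -3.769
vertex 3.372 -1.543 -4.589
vertex 2.436 -1.691 -4.308
endloop
endfacet
facet normal -0.712 0.701 0.028
outer loop
vertex 3.028 -1.111 -3.769
vertex 2.436 -1.691 -4.308
vertex 2.419 -1.747 -3.321
endloop
endfacet
facet normal -0.307 0.727 0.614
outer loop
vertex 3.028 -1.111 -3.769
vertex 2.419 -1.747 -3.321
vertex 3.344 -1.634 -2.992
endloop
endfacet
facet normal 0.770 0.329 -0.546
outer loop
vertex 3.372 -1.543 -4.589
vertex 3.933 -1.508 -3.776
vertex 3.901 -2.333 -4.319
endloop
endfacet
facet normal 0.750 0.264 0.606
outer loop
vertex 3.933 -1.508 -3.776
vertex 3.344 -1.634 -2.992
vertex 3.884 -2.389 -3.332
endloop
endfacet
facet normal -0.343 0.090 0.935
outer loop
vertex 3.344 -1.634 -2.992
vertex 2.419 -1.747 -3.321
vertex 2.948 -2.537 -3.051
endloop
endfacet
facet normal -0.999 0.048 -0.014
outer loop
vertex 2.419 -1.747 -3.321
vertex 2.436 -1.691 -4.308
vertex 2.387 -2.572 -3.864
endloop
endfacet
facet normal -0.310 0.197 -0.930
outer loop
vertex 2.436 -1.691 -4.308
vertex 3.372 -1.543 -4.589
vertex 2.976 -2.446 -4.648
endloop
endfacet
facet normal 0.712 -0.701 -0.028
outer loop
vertex 3.292 -2.969 -3.871
vertex 3.901 -2.333 -4.319
vertex 3.884 -2.389 -3.332
endloop
endfacet
facet normal 0.287 -0.793 0.538
outer loop
vertex 3.292 -2.969 -3.871
vertex 3.884 -2.389 -3.332
vertex 2.948 -2.537 -3.051
endloop
endfacet
facet normal -0.381 -0.874 0.301
outer loop
vertex 3.292 -2.969 -3.871
vertex 2.948 -2.537 -3.051
vertex 2.387 -2.572 -3.864
endloop
endfacet
facet normal -0.369 -0.834 -0.411
outer loop
vertex 3.292 -2.969 -3.871
vertex 2.387 -2.572 -3.864
vertex 2.976 -2.446 -4.648
endloop
endfacet
facet normal 0.307 -0.727 -0.614
outer loop
vertex 3.292 -2.969 -3.871
vertex 2.976 -2.446 -4.648
vertex 3.901 -2.333 -4.319
endloop
endfacet
facet normal 0.999 -0.048 0.014
outer loop
vertex 3.884 -2.389 -3.332
vertex 3.901 -2.333 -4.319
vertex 3.933 -1.508 -3.776
endloop
endfacet
facet normal 0.310 -0.197 0.930
outer loop
vertex 2.948 -2.537 -3.051
vertex 3.884 -2.389 -3.332
vertex 3.344 -1.634 -2.992
endloop
endfacet
facet normal -0.770 -0.329 0.546
outer loop
vertex 2.387 -2.572 -3.864
vertex 2.948 -2.537 -3.051
vertex 2.419 -1.747 -3.321
endloop
endfacet
facet normal -0.750 -0.264 -0.606
outer loop
vertex 2.976 -2.446 -4.648
vertex 2.387 -2.572 -3.864
vertex 2.436 -1.691 -4.308
endloop
endfacet
facet normal 0.343 -0.090 -0.935
outer loop
vertex 3.901 -2.333 -4.319
vertex 2.976 -2.446 -4.648
vertex 3.372 -1.543 -4.589
endloop
endfacet
facet normal -0.715 -0.563 0.415
outer loop
vertex -2.77 -1.255 3.948
vertex -3.579 0.014 4.276
vertex -3.624 -1.377 2.312
endloop
endfacet
facet normal 0.525 -0.824 -0.213
outer loop
vertex -2.681 -0.634 1.764
vertex -2.77 -1.255 3.948
vertex -3.624 -1.377 2.312
endloop
endfacet
facet normal -0.715 -0.563 0.415
outer loop
vertex -3.624 -1.377 2.312
vertex -3.579 0.014 4.276
vertex -4.433 -0.108 2.639
endloop
endfacet
facet normal -0.462 -0.066 -0.885
outer loop
vertex -4.433 -0.108 2.639
vertex -2.681 -0.634 1.764
vertex -3.624 -1.377 2.312
endloop
endfacet
facet normal 0.462 0.066 0.884
outer loop
vertex -2.77 -1.255 3.948
vertex -2.636 0.757 3.728
vertex -3.579 0.014 4.276
endloop
endfacet
facet normal 0.526 -0.824 -0.213
outer loop
vertex -1.827 -0.512 3.401
vertex -2.77 -1.255 3.948
vertex -2.681 -0.634 1.764
endloop
endfacet
facet normal 0.461 0.066 0.885
outer loop
vertex -1.827 -0.512 3.401
vertex -2.636 0.757 3.728
vertex -2.77 -1.255 3.948
endloop
endfacet
facet normal -0.525 0.824 0.213
outer loop
vertex -3.579 0.014 4.276
vertex -2.636 0.757 3.728
vertex -4.433 -0.108 2.639
endloop
endfacet
facet normal -0.462 -0.066 -0.885
outer loop
vertex -3.49 0.635 2.092
vertex -2.681 -0.634 1.764
vertex -4.433 -0.108 2.639
endloop
endfacet
facet normal -0.526 0.824 0.213
outer loop
vertex -4.433 -0.108 2.639
vertex -2.636 0.757 3.728
vertex -3.49 0.635 2.092
endloop
endfacet
facet normal 0.715 0.563 -0.415
outer loop
vertex -3.49 0.635 2.092
vertex -1.827 -0.512 3.401
vertex -2.681 -0.634 1.764
endloop
endfacet
facet normal 0.715 0.563 -0.415
outer loop
vertex -2.636 0.757 3.728
vertex -1.827 -0.512 3.401
vertex -3.49 0.635 2.092
endloop
endfacet

endsolid


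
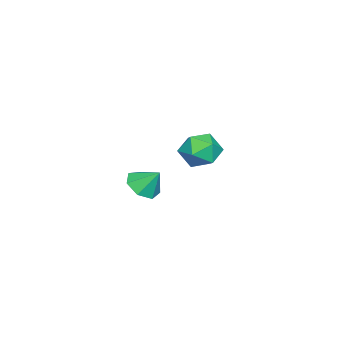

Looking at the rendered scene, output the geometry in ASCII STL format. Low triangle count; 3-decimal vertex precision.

solid 
facet normal -0.054 -0.646 -0.762
outer loop
vertex 4.546 -1.623 -3.002
vertex 3.781 -1.706 -2.877
vertex 4.146 -1.193 -3.338
endloop
endfacet
facet normal 0.703 0.708 0.070
outer loop
vertex 4.546 -1.623 -3.002
vertex 4.146 -1.193 -3.338
vertex 3.839 -1.014 -2.063
endloop
endfacet
facet normal -0.054 -0.646 -0.762
outer loop
vertex 4.146 -1.193 -3.338
vertex 3.781 -1.706 -2.877
vertex 3.47 -1.149 -3.327
endloop
endfacet
facet normal 0.062 0.990 -0.124
outer loop
vertex 4.146 -1.193 -3.338
vertex 3.47 -1.149 -3.327
vertex 3.839 -1.014 -2.063
endloop
endfacet
facet normal -0.054 -0.646 -0.762
outer loop
vertex 3.47 -1.149 -3.327
vertex 3.781 -1.706 -2.877
vertex 3.029 -1.525 -2.977
endloop
endfacet
facet normal -0.603 0.792 0.091
outer loop
vertex 3.47 -1.149 -3.327
vertex 3.029 -1.525 -2.977
vertex 3.839 -1.014 -2.063
endloop
endfacet
facet normal -0.054 -0.646 -0.761
outer loop
vertex 3.029 -1.525 -2.977
vertex 3.781 -1.706 -2.877
vertex 3.154 -2.036 -2.552
endloop
endfacet
facet normal -0.790 0.266 0.552
outer loop
vertex 3.029 -1.525 -2.977
vertex 3.154 -2.036 -2.552
vertex 3.839 -1.014 -2.063
endloop
endfacet
facet normal -0.055 -0.646 -0.762
outer loop
vertex 3.154 -2.036 -2.552
vertex 3.781 -1.706 -2.877
vertex 3.751 -2.299 -2.372
endloop
endfacet
facet normal -0.361 -0.195 0.912
outer loop
vertex 3.154 -2.036 -2.552
vertex 3.751 -2.299 -2.372
vertex 3.839 -1.014 -2.063
endloop
endfacet
facet normal -0.054 -0.646 -0.762
outer loop
vertex 3.751 -2.299 -2.372
vertex 3.781 -1.706 -2.877
vertex 4.371 -2.115 -2.572
endloop
endfacet
facet normal 0.362 -0.241 0.900
outer loop
vertex 3.751 -2.299 -2.372
vertex 4.371 -2.115 -2.572
vertex 3.839 -1.014 -2.063
endloop
endfacet
facet normal -0.054 -0.646 -0.761
outer loop
vertex 4.371 -2.115 -2.572
vertex 3.781 -1.706 -2.877
vertex 4.546 -1.623 -3.002
endloop
endfacet
facet normal 0.836 0.161 0.525
outer loop
vertex 4.371 -2.115 -2.572
vertex 4.546 -1.623 -3.002
vertex 3.839 -1.014 -2.063
endloop
endfacet
facet normal -0.849 0.466 0.249
outer loop
vertex -1.886 -1.185 -3.321
vertex -1.524 -0.995 -2.444
vertex -1.392 -0.367 -3.168
endloop
endfacet
facet normal -0.724 0.522 -0.452
outer loop
vertex -1.886 -1.185 -3.321
vertex -1.392 -0.367 -3.168
vertex -1.25 -0.873 -3.98
endloop
endfacet
facet normal -0.679 -0.138 -0.721
outer loop
vertex -1.886 -1.185 -3.321
vertex -1.25 -0.873 -3.98
vertex -1.295 -1.814 -3.758
endloop
endfacet
facet normal -0.777 -0.601 -0.186
outer loop
vertex -1.886 -1.185 -3.321
vertex -1.295 -1.814 -3.758
vertex -1.464 -1.889 -2.809
endloop
endfacet
facet normal -0.882 -0.228 0.413
outer loop
vertex -1.886 -1.185 -3.321
vertex -1.464 -1.889 -2.809
vertex -1.524 -0.995 -2.444
endloop
endfacet
facet normal -0.090 0.838 -0.538
outer loop
vertex -1.25 -0.873 -3.98
vertex -1.392 -0.367 -3.168
vertex -0.496 -0.491 -3.511
endloop
endfacet
facet normal -0.292 0.748 0.596
outer loop
vertex -1.392 -0.367 -3.168
vertex -1.524 -0.995 -2.444
vertex -0.665 -0.566 -2.562
endloop
endfacet
facet normal -0.345 -0.374 0.860
outer loop
vertex -1.524 -0.995 -2.444
vertex -1.464 -1.889 -2.809
vertex -0.71 -1.507 -2.34
endloop
endfacet
facet normal -0.177 -0.978 -0.109
outer loop
vertex -1.464 -1.889 -2.809
vertex -1.295 -1.814 -3.758
vertex -0.568 -2.013 -3.152
endloop
endfacet
facet normal -0.019 -0.229 -0.973
outer loop
vertex -1.295 -1.814 -3.758
vertex -1.25 -0.873 -3.98
vertex -0.436 -1.385 -3.876
endloop
endfacet
facet normal 0.777 0.601 0.186
outer loop
vertex -0.074 -1.195 -2.999
vertex -0.496 -0.491 -3.511
vertex -0.665 -0.566 -2.562
endloop
endfacet
facet normal 0.679 0.138 0.721
outer loop
vertex -0.074 -1.195 -2.999
vertex -0.665 -0.566 -2.562
vertex -0.71 -1.507 -2.34
endloop
endfacet
facet normal 0.724 -0.522 0.452
outer loop
vertex -0.074 -1.195 -2.999
vertex -0.71 -1.507 -2.34
vertex -0.568 -2.013 -3.152
endloop
endfacet
facet normal 0.849 -0.466 -0.249
outer loop
vertex -0.074 -1.195 -2.999
vertex -0.568 -2.013 -3.152
vertex -0.436 -1.385 -3.876
endloop
endfacet
facet normal 0.882 0.228 -0.413
outer loop
vertex -0.074 -1.195 -2.999
vertex -0.436 -1.385 -3.876
vertex -0.496 -0.491 -3.511
endloop
endfacet
facet normal 0.177 0.978 0.109
outer loop
vertex -0.665 -0.566 -2.562
vertex -0.496 -0.491 -3.511
vertex -1.392 -0.367 -3.168
endloop
endfacet
facet normal 0.019 0.229 0.973
outer loop
vertex -0.71 -1.507 -2.34
vertex -0.665 -0.566 -2.562
vertex -1.524 -0.995 -2.444
endloop
endfacet
facet normal 0.090 -0.838 0.538
outer loop
vertex -0.568 -2.013 -3.152
vertex -0.71 -1.507 -2.34
vertex -1.464 -1.889 -2.809
endloop
endfacet
facet normal 0.292 -0.748 -0.596
outer loop
vertex -0.436 -1.385 -3.876
vertex -0.568 -2.013 -3.152
vertex -1.295 -1.814 -3.758
endloop
endfacet
facet normal 0.345 0.374 -0.860
outer loop
vertex -0.496 -0.491 -3.511
vertex -0.436 -1.385 -3.876
vertex -1.25 -0.873 -3.98
endloop
endfacet

endsolid
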